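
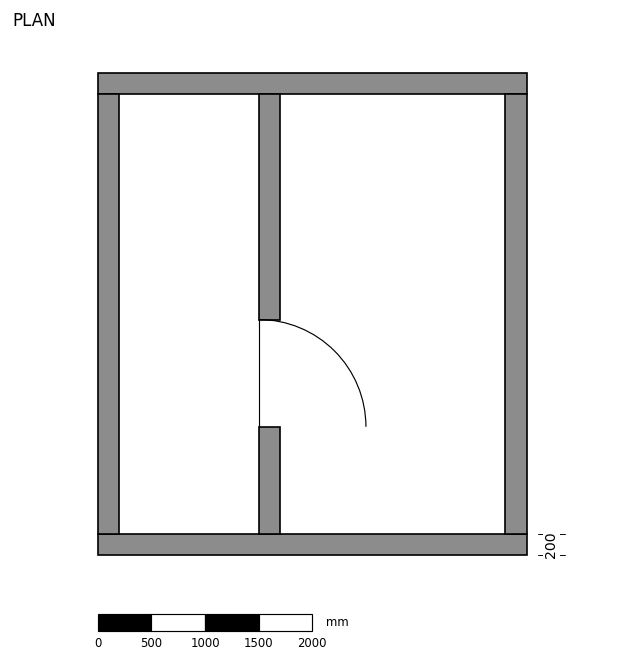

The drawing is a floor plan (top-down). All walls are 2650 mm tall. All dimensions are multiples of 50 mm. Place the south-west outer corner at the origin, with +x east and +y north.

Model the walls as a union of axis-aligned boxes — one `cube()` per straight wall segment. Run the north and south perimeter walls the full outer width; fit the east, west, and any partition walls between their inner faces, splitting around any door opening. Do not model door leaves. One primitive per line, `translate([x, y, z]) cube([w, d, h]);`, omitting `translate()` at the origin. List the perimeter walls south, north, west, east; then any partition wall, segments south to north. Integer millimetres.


cube([4000, 200, 2650]);
translate([0, 4300, 0]) cube([4000, 200, 2650]);
translate([0, 200, 0]) cube([200, 4100, 2650]);
translate([3800, 200, 0]) cube([200, 4100, 2650]);
translate([1500, 200, 0]) cube([200, 1000, 2650]);
translate([1500, 2200, 0]) cube([200, 2100, 2650]);


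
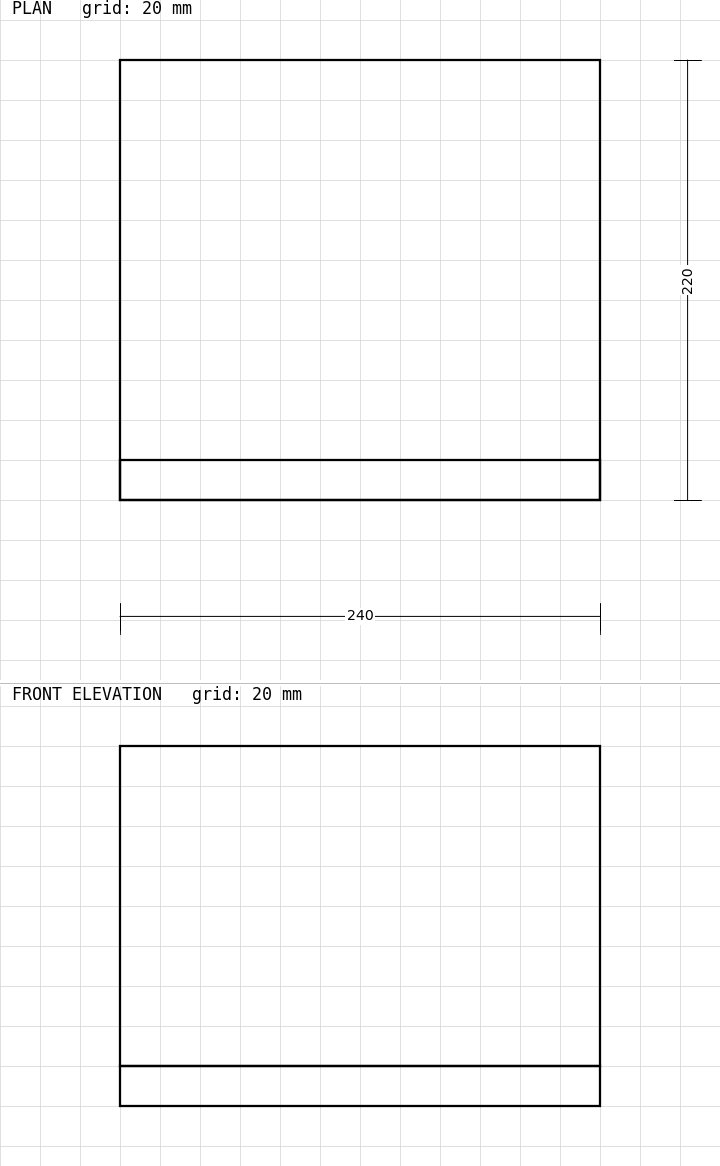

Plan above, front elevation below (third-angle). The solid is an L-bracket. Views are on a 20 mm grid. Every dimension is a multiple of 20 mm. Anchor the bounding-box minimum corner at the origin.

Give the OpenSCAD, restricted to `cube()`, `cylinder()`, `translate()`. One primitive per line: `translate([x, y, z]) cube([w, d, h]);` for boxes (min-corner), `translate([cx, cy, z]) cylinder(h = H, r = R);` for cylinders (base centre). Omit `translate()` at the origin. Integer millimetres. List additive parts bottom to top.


cube([240, 220, 20]);
translate([0, 0, 20]) cube([240, 20, 160]);


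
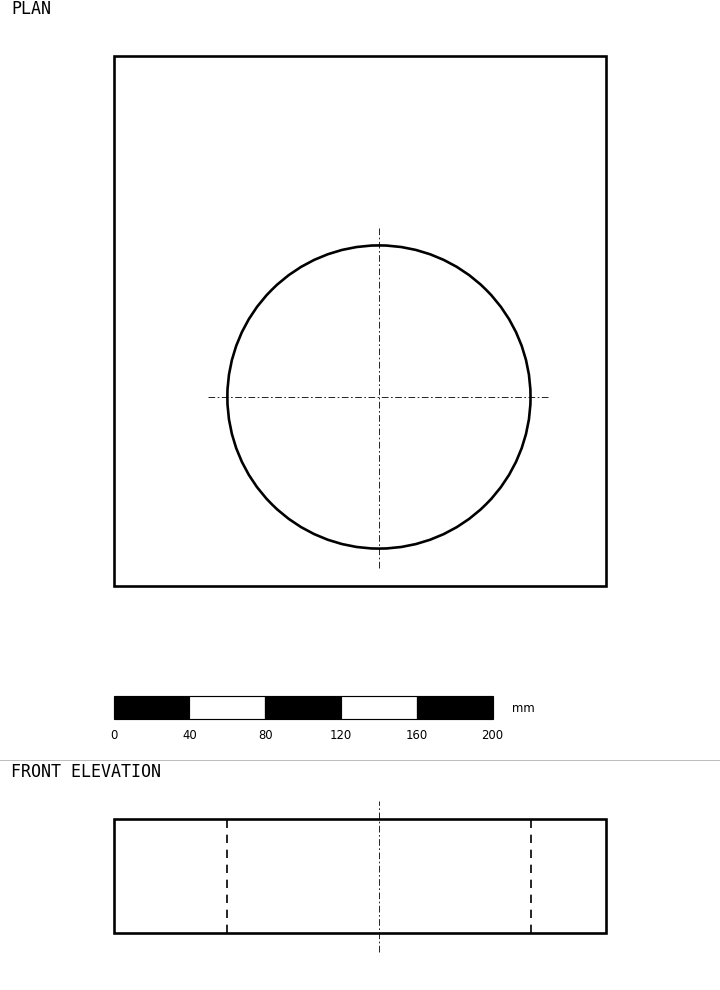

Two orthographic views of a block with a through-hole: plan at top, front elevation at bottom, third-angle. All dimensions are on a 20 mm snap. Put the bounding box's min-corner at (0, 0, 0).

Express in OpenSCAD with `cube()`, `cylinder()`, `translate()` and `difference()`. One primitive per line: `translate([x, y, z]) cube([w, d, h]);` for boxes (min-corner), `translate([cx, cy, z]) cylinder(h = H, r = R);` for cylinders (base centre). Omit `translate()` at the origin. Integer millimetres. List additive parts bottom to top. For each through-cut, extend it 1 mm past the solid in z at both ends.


difference() {
  cube([260, 280, 60]);
  translate([140, 100, -1]) cylinder(h = 62, r = 80);
}


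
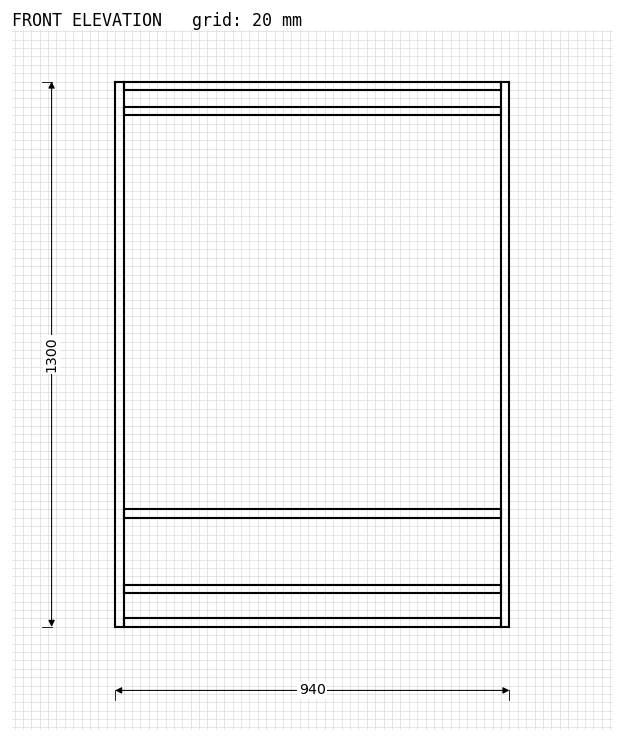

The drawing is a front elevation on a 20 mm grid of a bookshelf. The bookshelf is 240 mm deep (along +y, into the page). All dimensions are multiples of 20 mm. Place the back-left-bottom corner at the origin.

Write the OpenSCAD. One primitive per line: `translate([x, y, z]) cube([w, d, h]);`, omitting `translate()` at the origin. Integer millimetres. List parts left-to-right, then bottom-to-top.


cube([20, 240, 1300]);
translate([20, 0, 0]) cube([900, 240, 20]);
translate([20, 0, 80]) cube([900, 240, 20]);
translate([20, 0, 260]) cube([900, 240, 20]);
translate([20, 0, 1220]) cube([900, 240, 20]);
translate([20, 0, 1280]) cube([900, 240, 20]);
translate([920, 0, 0]) cube([20, 240, 1300]);


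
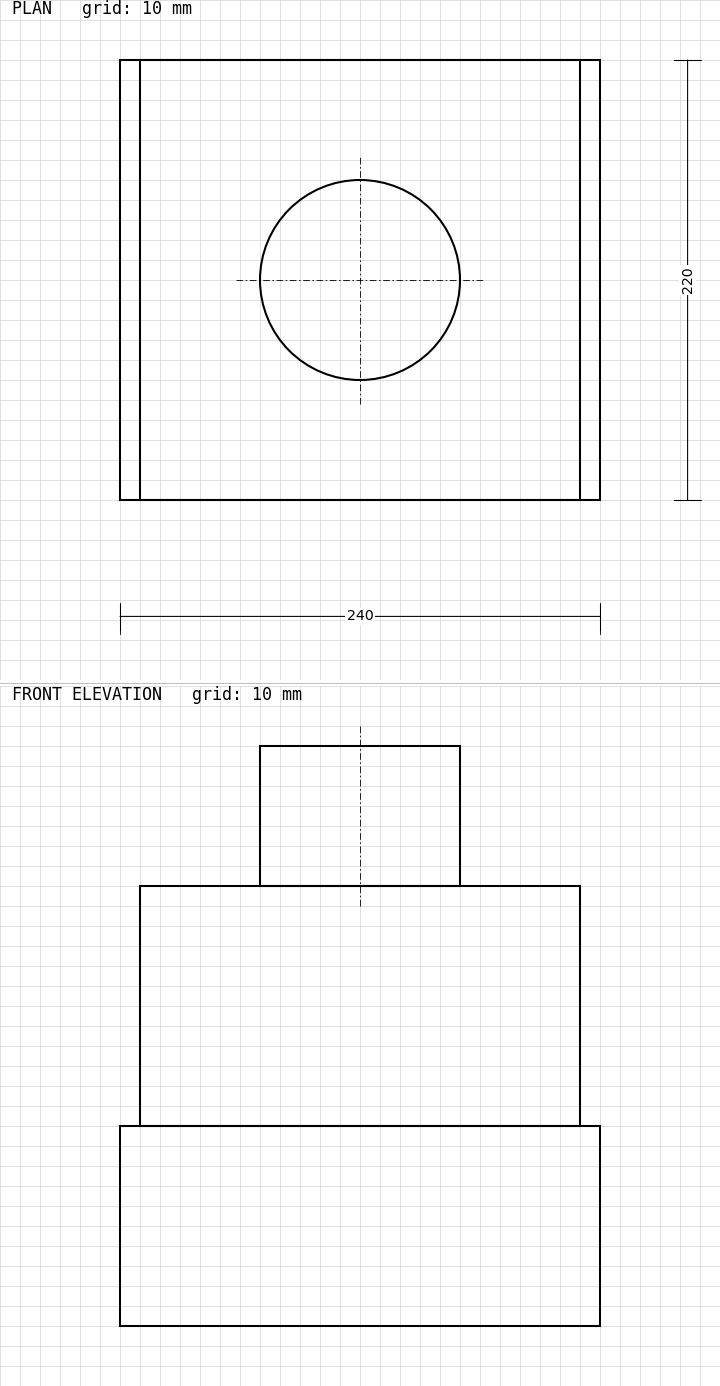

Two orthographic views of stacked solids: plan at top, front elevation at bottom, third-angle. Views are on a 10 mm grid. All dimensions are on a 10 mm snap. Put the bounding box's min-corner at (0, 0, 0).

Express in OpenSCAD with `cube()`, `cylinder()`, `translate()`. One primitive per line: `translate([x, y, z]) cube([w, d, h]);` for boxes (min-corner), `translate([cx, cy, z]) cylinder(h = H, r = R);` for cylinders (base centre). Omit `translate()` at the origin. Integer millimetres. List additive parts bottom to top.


cube([240, 220, 100]);
translate([10, 0, 100]) cube([220, 220, 120]);
translate([120, 110, 220]) cylinder(h = 70, r = 50);


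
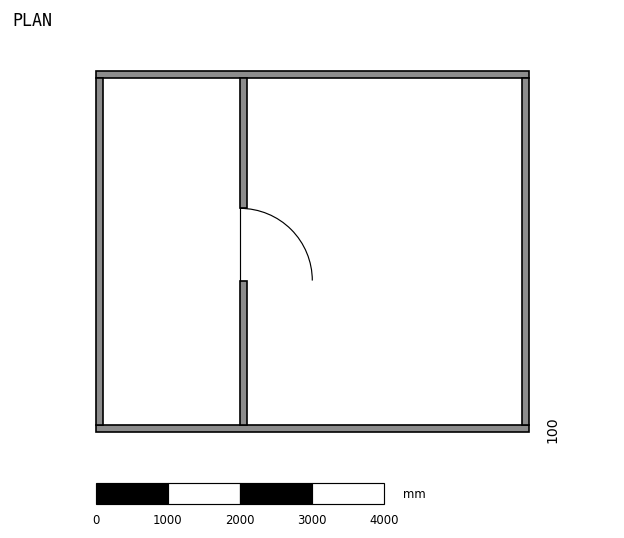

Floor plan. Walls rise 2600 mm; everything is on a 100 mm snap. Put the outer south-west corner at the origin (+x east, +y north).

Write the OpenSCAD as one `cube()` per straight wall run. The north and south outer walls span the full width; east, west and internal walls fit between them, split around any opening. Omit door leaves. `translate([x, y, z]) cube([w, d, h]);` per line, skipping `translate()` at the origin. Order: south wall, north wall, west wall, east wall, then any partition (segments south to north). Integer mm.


cube([6000, 100, 2600]);
translate([0, 4900, 0]) cube([6000, 100, 2600]);
translate([0, 100, 0]) cube([100, 4800, 2600]);
translate([5900, 100, 0]) cube([100, 4800, 2600]);
translate([2000, 100, 0]) cube([100, 2000, 2600]);
translate([2000, 3100, 0]) cube([100, 1800, 2600]);


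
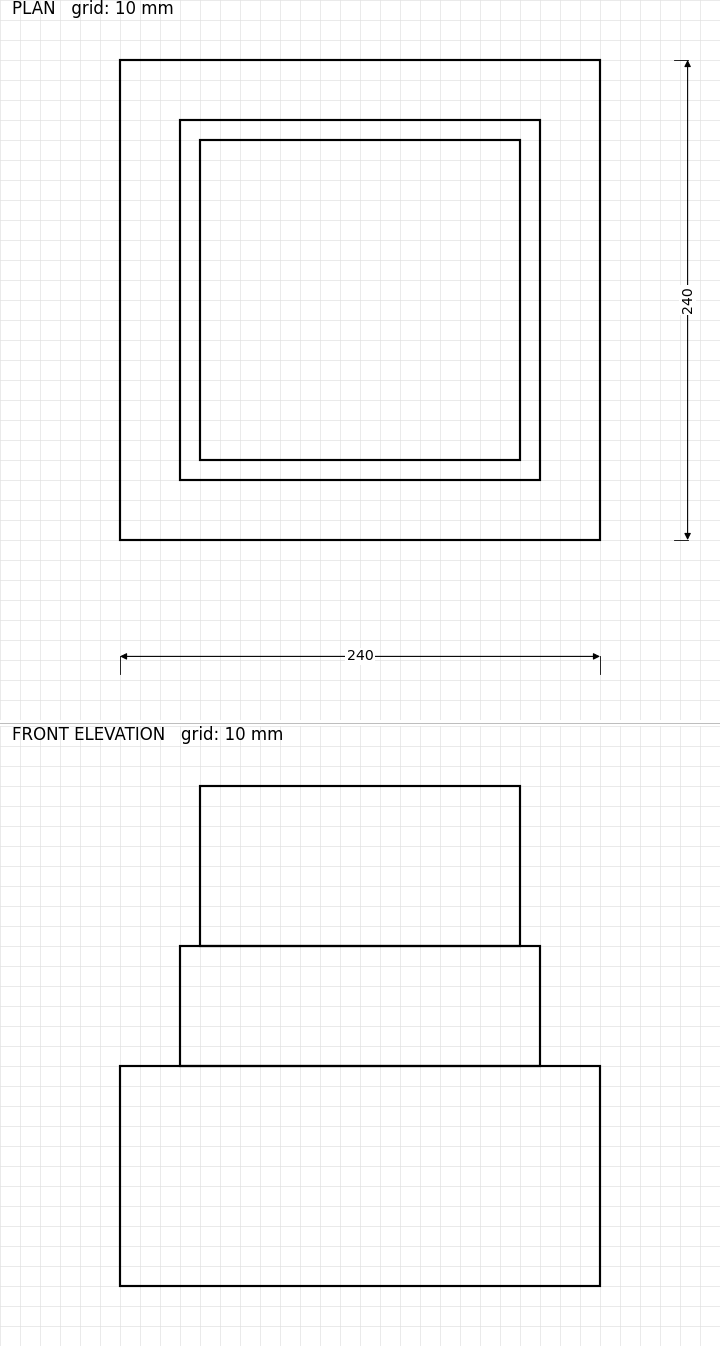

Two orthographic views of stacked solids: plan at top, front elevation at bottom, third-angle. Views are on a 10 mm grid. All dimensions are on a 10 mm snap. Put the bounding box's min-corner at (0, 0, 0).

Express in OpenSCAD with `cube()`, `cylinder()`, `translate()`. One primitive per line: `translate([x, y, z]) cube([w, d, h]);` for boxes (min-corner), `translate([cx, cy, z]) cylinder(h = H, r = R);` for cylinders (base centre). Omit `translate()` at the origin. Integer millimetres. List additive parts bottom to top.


cube([240, 240, 110]);
translate([30, 30, 110]) cube([180, 180, 60]);
translate([40, 40, 170]) cube([160, 160, 80]);


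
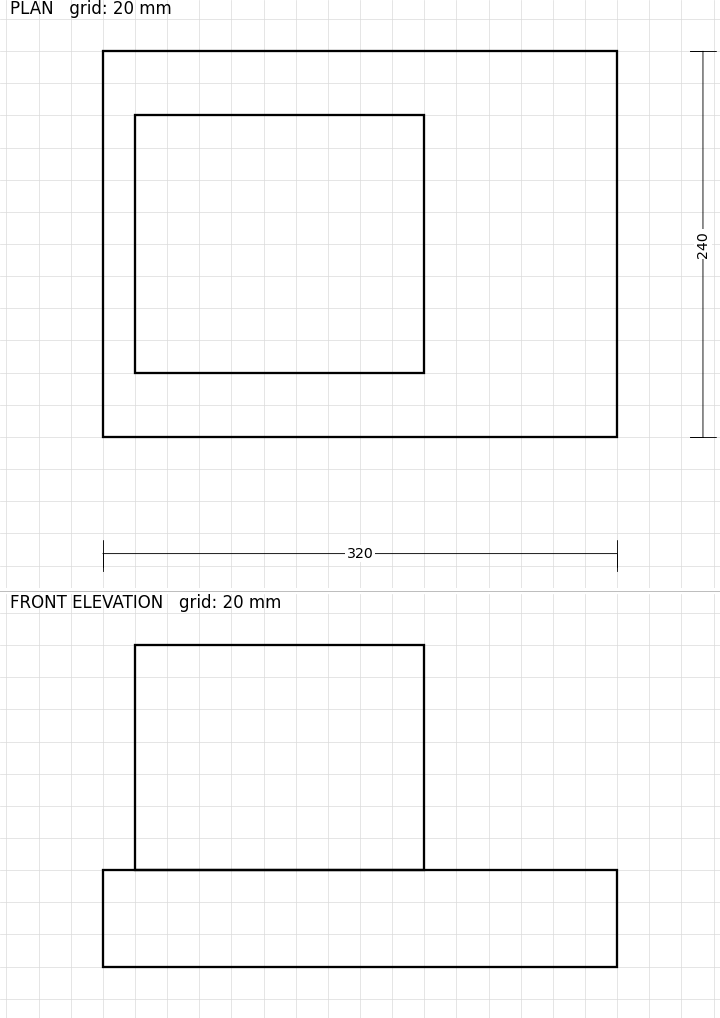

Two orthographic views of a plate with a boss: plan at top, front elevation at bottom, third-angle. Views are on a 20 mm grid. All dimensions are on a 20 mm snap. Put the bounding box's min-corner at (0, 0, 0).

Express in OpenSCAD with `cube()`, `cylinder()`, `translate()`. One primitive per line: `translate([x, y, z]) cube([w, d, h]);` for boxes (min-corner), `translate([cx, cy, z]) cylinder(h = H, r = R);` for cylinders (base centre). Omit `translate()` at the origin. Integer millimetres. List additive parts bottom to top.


cube([320, 240, 60]);
translate([20, 40, 60]) cube([180, 160, 140]);


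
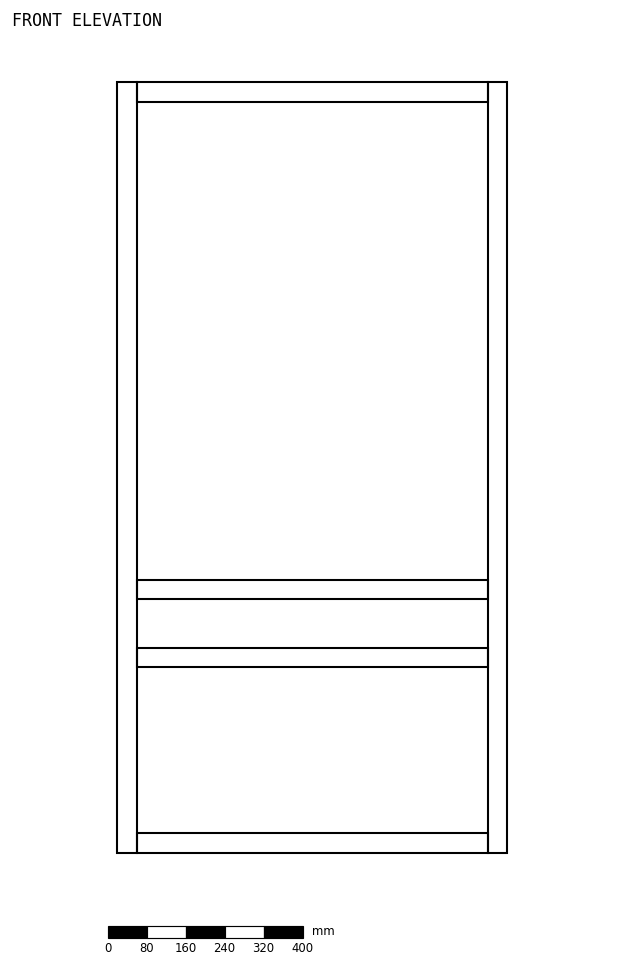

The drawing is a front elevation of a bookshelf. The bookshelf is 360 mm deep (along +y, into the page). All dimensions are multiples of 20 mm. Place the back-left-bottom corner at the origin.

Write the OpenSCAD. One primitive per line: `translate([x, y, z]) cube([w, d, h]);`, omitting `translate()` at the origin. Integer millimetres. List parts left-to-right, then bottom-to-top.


cube([40, 360, 1580]);
translate([40, 0, 0]) cube([720, 360, 40]);
translate([40, 0, 380]) cube([720, 360, 40]);
translate([40, 0, 520]) cube([720, 360, 40]);
translate([40, 0, 1540]) cube([720, 360, 40]);
translate([760, 0, 0]) cube([40, 360, 1580]);


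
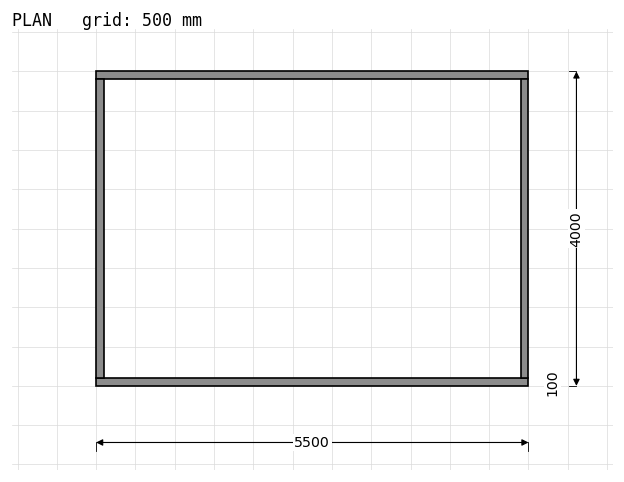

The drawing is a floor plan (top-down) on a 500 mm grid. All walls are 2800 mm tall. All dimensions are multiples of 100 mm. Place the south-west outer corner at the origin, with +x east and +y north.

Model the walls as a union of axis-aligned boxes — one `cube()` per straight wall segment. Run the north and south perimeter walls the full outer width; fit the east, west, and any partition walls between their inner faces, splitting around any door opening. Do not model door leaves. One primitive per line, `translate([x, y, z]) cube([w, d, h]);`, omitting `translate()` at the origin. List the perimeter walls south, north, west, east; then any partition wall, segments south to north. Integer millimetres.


cube([5500, 100, 2800]);
translate([0, 3900, 0]) cube([5500, 100, 2800]);
translate([0, 100, 0]) cube([100, 3800, 2800]);
translate([5400, 100, 0]) cube([100, 3800, 2800]);


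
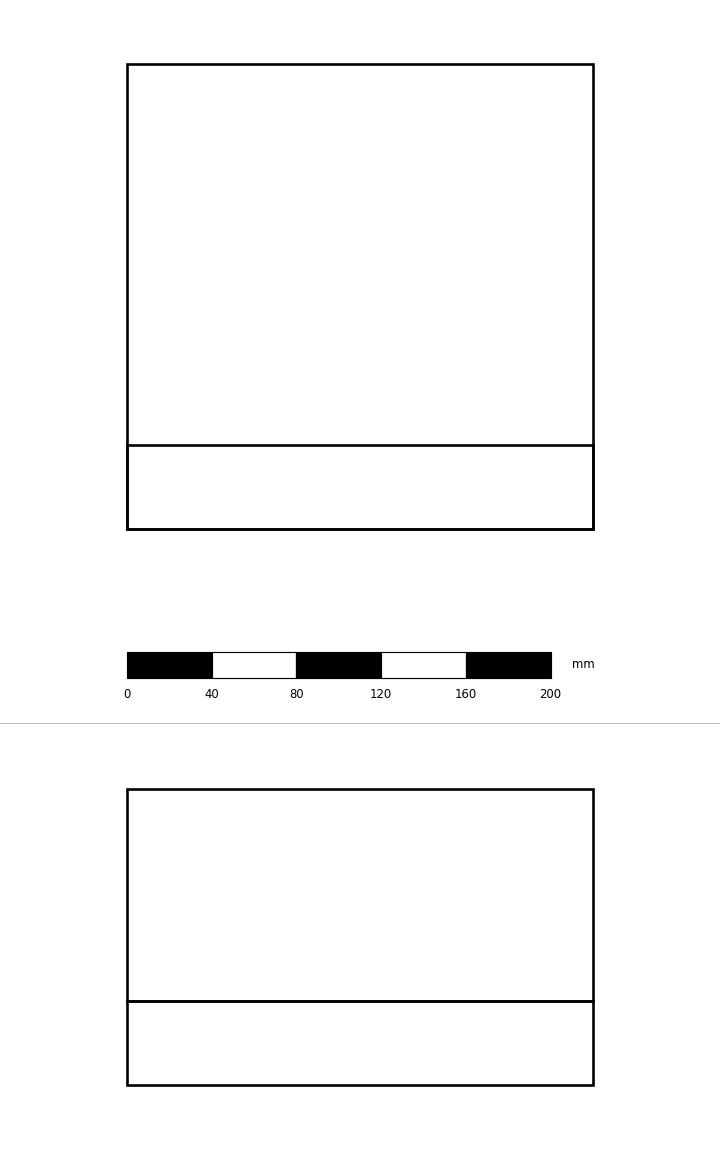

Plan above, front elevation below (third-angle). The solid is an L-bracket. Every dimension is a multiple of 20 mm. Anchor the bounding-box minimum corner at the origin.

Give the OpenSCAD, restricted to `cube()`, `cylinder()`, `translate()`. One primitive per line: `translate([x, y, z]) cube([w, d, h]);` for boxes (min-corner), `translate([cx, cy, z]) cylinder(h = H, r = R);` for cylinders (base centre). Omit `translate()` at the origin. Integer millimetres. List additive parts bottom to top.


cube([220, 220, 40]);
translate([0, 0, 40]) cube([220, 40, 100]);


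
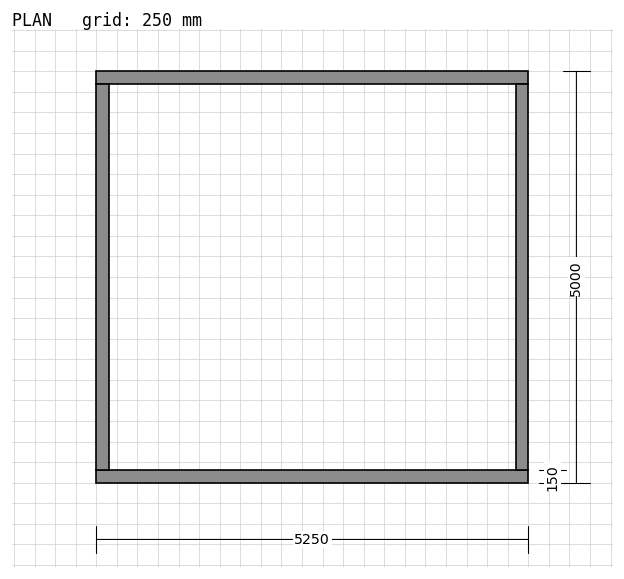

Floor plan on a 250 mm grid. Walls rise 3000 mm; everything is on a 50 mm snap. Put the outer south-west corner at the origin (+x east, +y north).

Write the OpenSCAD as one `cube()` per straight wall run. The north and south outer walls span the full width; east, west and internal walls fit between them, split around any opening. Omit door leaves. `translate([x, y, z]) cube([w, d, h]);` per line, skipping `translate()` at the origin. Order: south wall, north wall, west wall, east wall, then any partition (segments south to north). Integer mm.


cube([5250, 150, 3000]);
translate([0, 4850, 0]) cube([5250, 150, 3000]);
translate([0, 150, 0]) cube([150, 4700, 3000]);
translate([5100, 150, 0]) cube([150, 4700, 3000]);


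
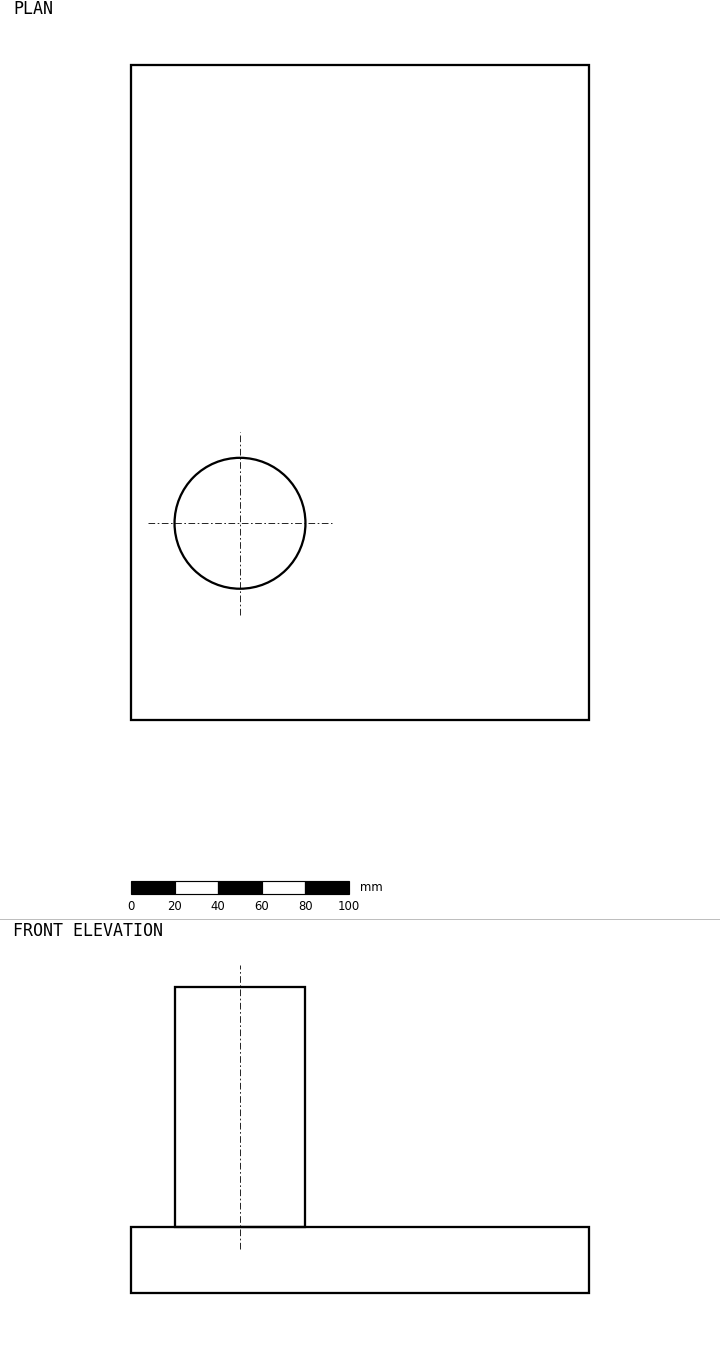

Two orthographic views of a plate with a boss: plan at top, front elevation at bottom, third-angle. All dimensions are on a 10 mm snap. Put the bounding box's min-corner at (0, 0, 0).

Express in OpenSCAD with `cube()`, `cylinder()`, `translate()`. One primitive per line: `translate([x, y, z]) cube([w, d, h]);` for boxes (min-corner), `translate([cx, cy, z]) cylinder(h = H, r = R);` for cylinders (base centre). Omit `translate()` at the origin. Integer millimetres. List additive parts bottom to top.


cube([210, 300, 30]);
translate([50, 90, 30]) cylinder(h = 110, r = 30);


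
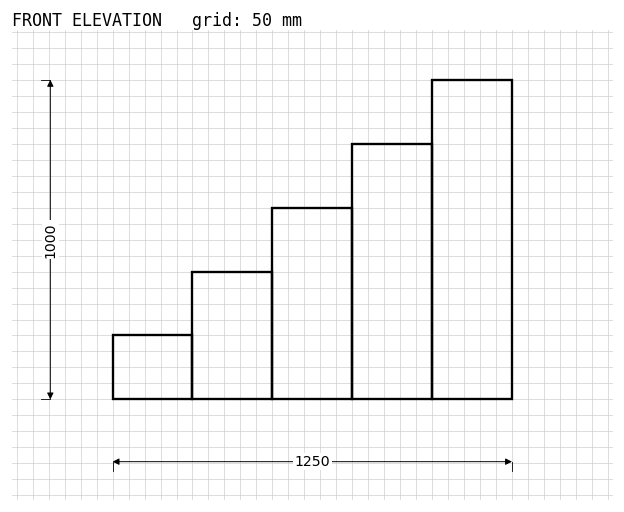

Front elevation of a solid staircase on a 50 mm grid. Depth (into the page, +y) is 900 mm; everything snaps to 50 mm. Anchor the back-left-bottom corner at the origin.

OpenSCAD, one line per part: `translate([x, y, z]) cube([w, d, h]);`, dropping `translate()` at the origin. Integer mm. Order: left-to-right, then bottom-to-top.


cube([250, 900, 200]);
translate([250, 0, 0]) cube([250, 900, 400]);
translate([500, 0, 0]) cube([250, 900, 600]);
translate([750, 0, 0]) cube([250, 900, 800]);
translate([1000, 0, 0]) cube([250, 900, 1000]);


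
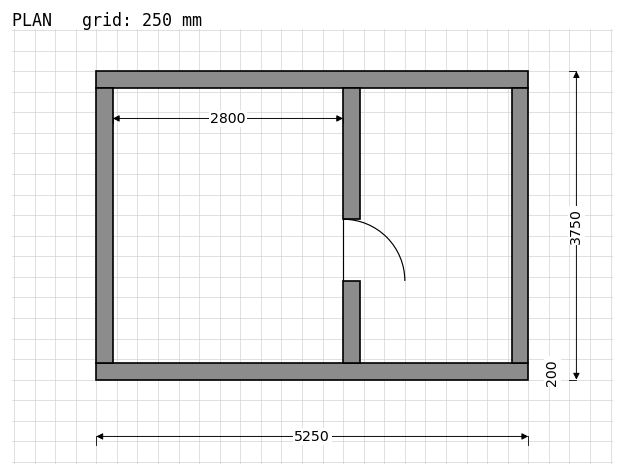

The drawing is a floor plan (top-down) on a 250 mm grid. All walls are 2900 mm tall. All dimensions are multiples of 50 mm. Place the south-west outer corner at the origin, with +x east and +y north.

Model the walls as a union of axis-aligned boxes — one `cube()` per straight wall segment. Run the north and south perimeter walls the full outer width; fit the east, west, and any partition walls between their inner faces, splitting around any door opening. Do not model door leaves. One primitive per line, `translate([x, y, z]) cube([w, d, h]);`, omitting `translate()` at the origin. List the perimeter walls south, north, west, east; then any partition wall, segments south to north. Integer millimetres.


cube([5250, 200, 2900]);
translate([0, 3550, 0]) cube([5250, 200, 2900]);
translate([0, 200, 0]) cube([200, 3350, 2900]);
translate([5050, 200, 0]) cube([200, 3350, 2900]);
translate([3000, 200, 0]) cube([200, 1000, 2900]);
translate([3000, 1950, 0]) cube([200, 1600, 2900]);


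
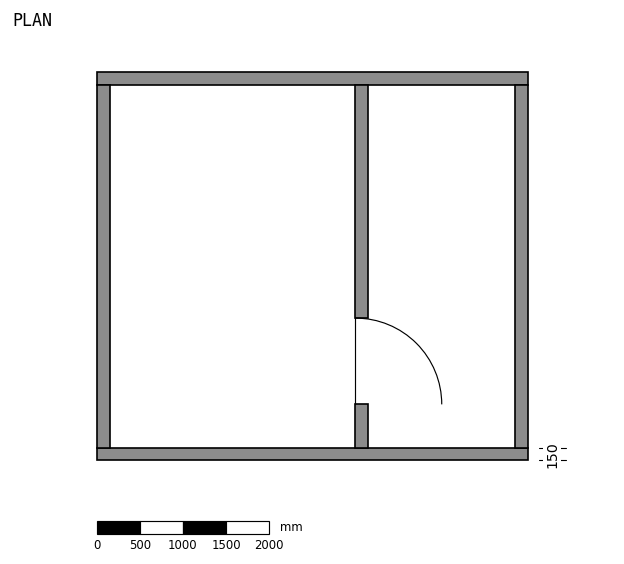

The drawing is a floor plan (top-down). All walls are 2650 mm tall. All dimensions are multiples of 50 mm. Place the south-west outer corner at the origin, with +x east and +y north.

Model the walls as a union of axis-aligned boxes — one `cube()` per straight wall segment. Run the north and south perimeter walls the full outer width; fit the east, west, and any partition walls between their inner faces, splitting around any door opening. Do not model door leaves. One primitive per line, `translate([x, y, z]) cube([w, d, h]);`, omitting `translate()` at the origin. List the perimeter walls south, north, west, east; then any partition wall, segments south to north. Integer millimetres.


cube([5000, 150, 2650]);
translate([0, 4350, 0]) cube([5000, 150, 2650]);
translate([0, 150, 0]) cube([150, 4200, 2650]);
translate([4850, 150, 0]) cube([150, 4200, 2650]);
translate([3000, 150, 0]) cube([150, 500, 2650]);
translate([3000, 1650, 0]) cube([150, 2700, 2650]);


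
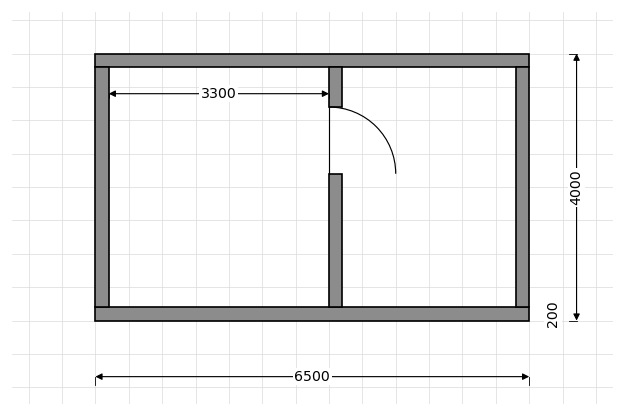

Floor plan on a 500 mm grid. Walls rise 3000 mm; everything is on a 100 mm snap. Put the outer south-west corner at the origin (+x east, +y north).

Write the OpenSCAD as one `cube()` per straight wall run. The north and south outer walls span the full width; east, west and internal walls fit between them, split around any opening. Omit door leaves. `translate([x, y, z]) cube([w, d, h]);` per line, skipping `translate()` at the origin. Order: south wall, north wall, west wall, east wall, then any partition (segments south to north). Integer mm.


cube([6500, 200, 3000]);
translate([0, 3800, 0]) cube([6500, 200, 3000]);
translate([0, 200, 0]) cube([200, 3600, 3000]);
translate([6300, 200, 0]) cube([200, 3600, 3000]);
translate([3500, 200, 0]) cube([200, 2000, 3000]);
translate([3500, 3200, 0]) cube([200, 600, 3000]);


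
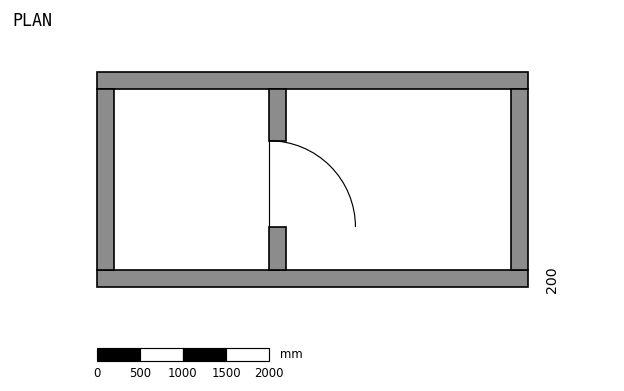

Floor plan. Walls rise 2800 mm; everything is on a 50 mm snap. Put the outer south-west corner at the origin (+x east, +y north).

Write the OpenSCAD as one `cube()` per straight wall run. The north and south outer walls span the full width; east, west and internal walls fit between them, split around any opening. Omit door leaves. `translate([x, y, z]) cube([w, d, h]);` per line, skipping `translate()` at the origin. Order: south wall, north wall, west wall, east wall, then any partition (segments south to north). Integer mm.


cube([5000, 200, 2800]);
translate([0, 2300, 0]) cube([5000, 200, 2800]);
translate([0, 200, 0]) cube([200, 2100, 2800]);
translate([4800, 200, 0]) cube([200, 2100, 2800]);
translate([2000, 200, 0]) cube([200, 500, 2800]);
translate([2000, 1700, 0]) cube([200, 600, 2800]);


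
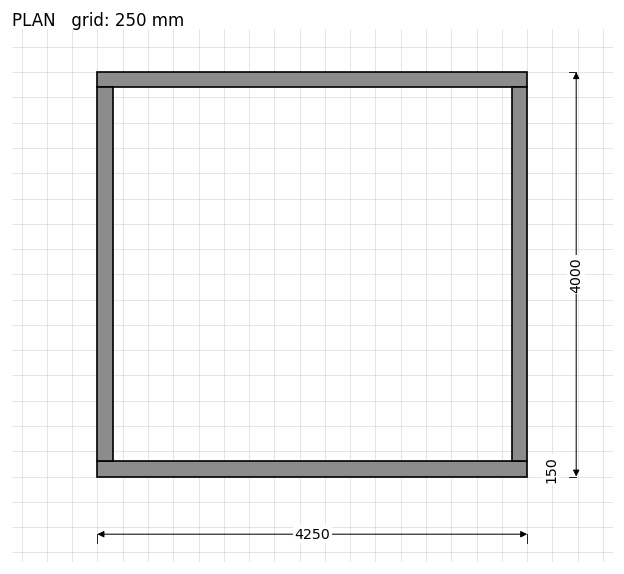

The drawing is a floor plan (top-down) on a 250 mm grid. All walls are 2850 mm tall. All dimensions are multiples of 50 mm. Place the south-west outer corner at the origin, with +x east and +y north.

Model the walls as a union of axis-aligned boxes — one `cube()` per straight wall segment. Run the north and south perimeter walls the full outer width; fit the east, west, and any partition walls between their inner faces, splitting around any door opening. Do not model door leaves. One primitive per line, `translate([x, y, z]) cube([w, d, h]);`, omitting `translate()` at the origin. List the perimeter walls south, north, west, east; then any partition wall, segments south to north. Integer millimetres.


cube([4250, 150, 2850]);
translate([0, 3850, 0]) cube([4250, 150, 2850]);
translate([0, 150, 0]) cube([150, 3700, 2850]);
translate([4100, 150, 0]) cube([150, 3700, 2850]);


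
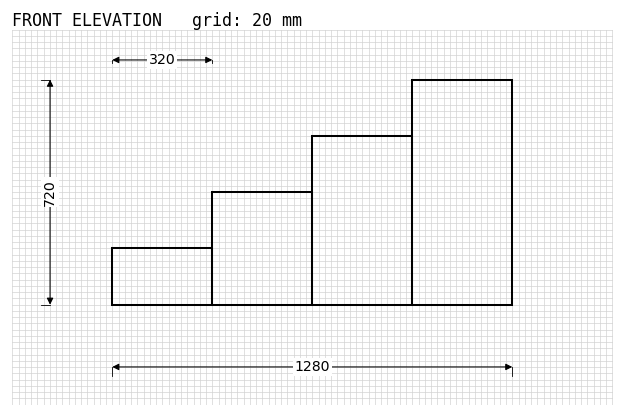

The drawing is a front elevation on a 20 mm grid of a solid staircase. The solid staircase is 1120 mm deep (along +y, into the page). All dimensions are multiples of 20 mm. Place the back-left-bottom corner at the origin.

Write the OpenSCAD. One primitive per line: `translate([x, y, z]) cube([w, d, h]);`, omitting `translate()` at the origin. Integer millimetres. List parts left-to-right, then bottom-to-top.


cube([320, 1120, 180]);
translate([320, 0, 0]) cube([320, 1120, 360]);
translate([640, 0, 0]) cube([320, 1120, 540]);
translate([960, 0, 0]) cube([320, 1120, 720]);


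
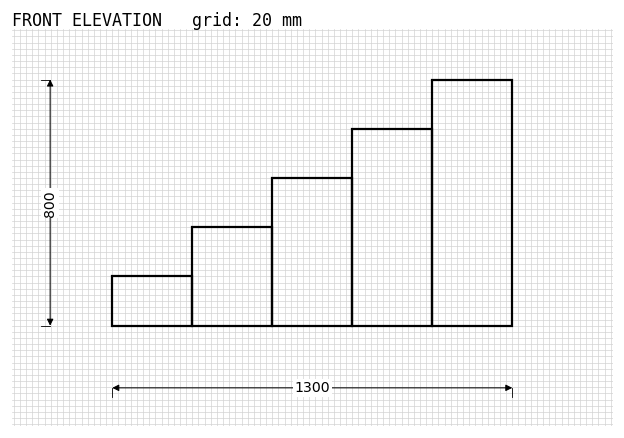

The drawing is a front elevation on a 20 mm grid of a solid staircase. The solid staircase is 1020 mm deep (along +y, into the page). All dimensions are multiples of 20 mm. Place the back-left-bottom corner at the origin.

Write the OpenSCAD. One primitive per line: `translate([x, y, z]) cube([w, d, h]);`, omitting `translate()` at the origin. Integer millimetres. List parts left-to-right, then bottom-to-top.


cube([260, 1020, 160]);
translate([260, 0, 0]) cube([260, 1020, 320]);
translate([520, 0, 0]) cube([260, 1020, 480]);
translate([780, 0, 0]) cube([260, 1020, 640]);
translate([1040, 0, 0]) cube([260, 1020, 800]);


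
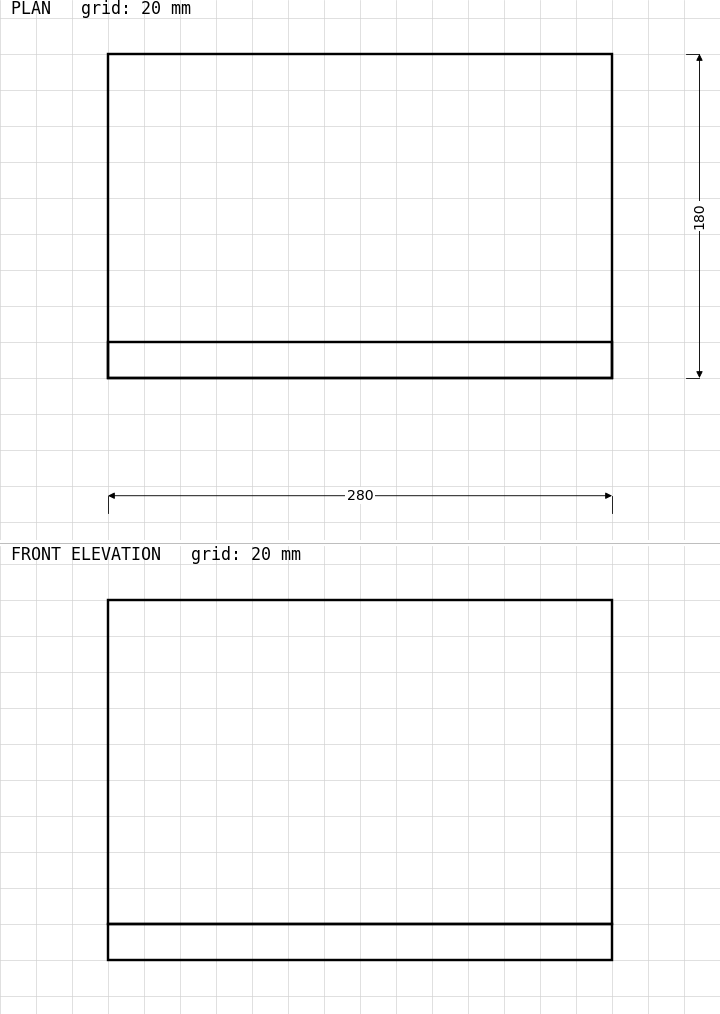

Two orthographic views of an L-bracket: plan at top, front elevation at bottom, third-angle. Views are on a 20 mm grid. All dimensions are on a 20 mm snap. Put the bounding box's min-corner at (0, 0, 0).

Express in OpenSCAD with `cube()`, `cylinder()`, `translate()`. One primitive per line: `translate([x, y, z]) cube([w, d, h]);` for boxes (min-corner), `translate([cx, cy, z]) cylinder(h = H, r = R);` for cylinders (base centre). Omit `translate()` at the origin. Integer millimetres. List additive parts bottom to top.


cube([280, 180, 20]);
translate([0, 0, 20]) cube([280, 20, 180]);


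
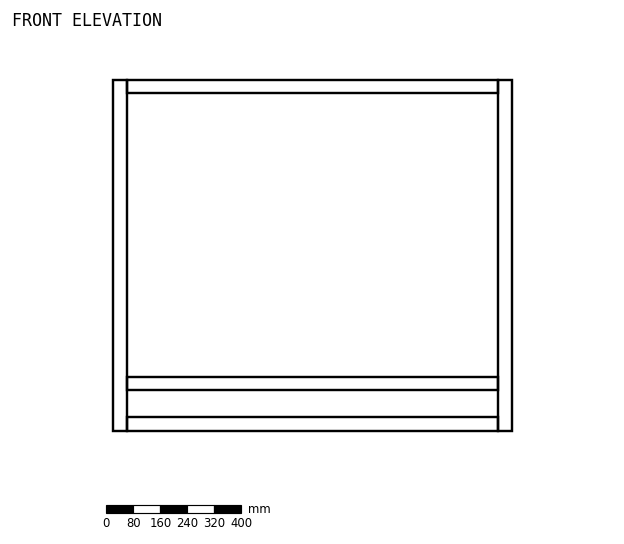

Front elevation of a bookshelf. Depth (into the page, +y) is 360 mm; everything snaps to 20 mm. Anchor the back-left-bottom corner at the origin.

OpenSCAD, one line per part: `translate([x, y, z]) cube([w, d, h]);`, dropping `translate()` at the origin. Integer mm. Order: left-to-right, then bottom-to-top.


cube([40, 360, 1040]);
translate([40, 0, 0]) cube([1100, 360, 40]);
translate([40, 0, 120]) cube([1100, 360, 40]);
translate([40, 0, 1000]) cube([1100, 360, 40]);
translate([1140, 0, 0]) cube([40, 360, 1040]);


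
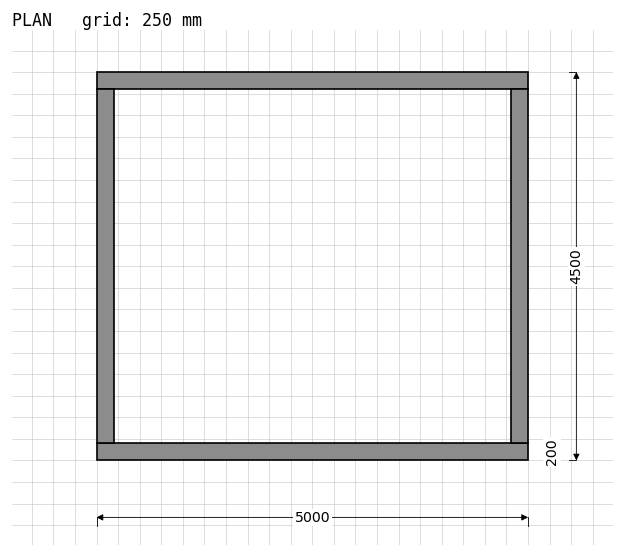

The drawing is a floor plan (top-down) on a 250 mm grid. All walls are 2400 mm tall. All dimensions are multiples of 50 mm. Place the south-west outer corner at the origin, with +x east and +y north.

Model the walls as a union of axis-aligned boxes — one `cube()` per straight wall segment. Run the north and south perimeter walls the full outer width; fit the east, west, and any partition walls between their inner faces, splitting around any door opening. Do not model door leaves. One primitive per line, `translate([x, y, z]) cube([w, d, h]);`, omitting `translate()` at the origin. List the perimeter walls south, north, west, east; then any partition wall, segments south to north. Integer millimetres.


cube([5000, 200, 2400]);
translate([0, 4300, 0]) cube([5000, 200, 2400]);
translate([0, 200, 0]) cube([200, 4100, 2400]);
translate([4800, 200, 0]) cube([200, 4100, 2400]);


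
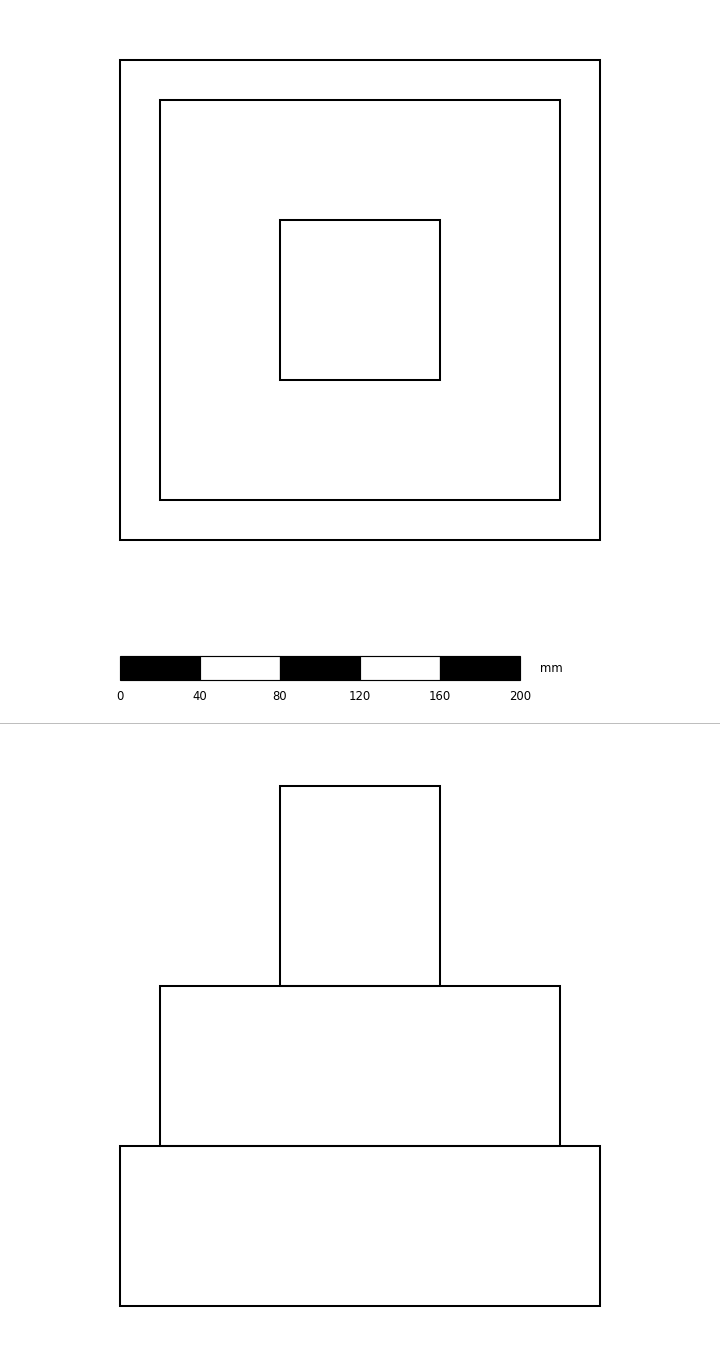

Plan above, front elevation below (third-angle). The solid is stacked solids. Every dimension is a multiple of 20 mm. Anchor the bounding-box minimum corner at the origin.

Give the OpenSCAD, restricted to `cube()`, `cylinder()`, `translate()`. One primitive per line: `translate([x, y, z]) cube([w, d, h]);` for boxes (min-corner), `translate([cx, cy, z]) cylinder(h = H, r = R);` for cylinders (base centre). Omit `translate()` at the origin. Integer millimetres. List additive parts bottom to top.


cube([240, 240, 80]);
translate([20, 20, 80]) cube([200, 200, 80]);
translate([80, 80, 160]) cube([80, 80, 100]);


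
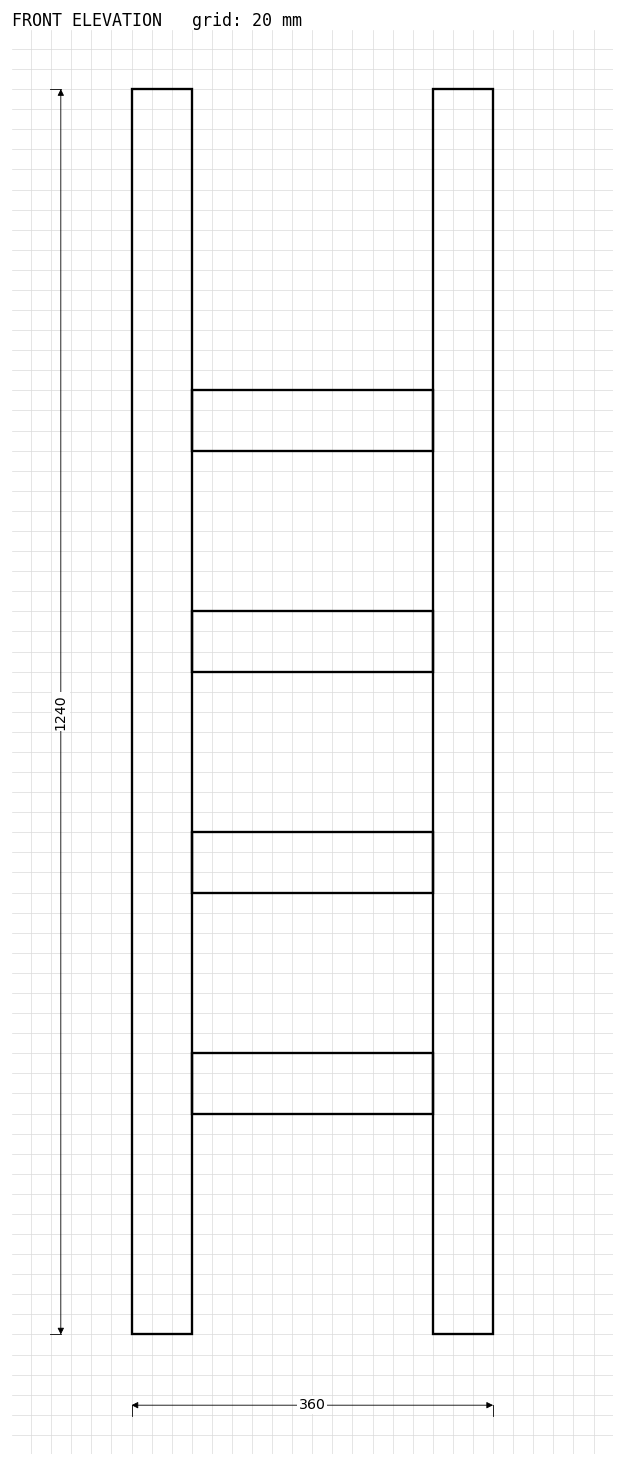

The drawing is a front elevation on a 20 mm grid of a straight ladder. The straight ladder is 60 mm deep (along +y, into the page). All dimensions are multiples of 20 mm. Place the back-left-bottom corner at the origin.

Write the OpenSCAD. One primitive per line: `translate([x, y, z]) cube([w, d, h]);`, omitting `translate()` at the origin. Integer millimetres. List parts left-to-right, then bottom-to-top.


cube([60, 60, 1240]);
translate([60, 0, 220]) cube([240, 60, 60]);
translate([60, 0, 440]) cube([240, 60, 60]);
translate([60, 0, 660]) cube([240, 60, 60]);
translate([60, 0, 880]) cube([240, 60, 60]);
translate([300, 0, 0]) cube([60, 60, 1240]);


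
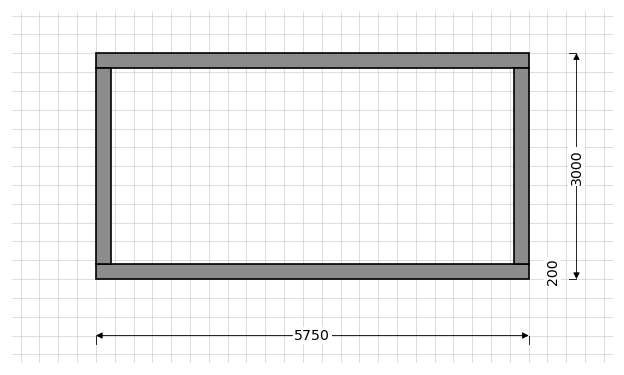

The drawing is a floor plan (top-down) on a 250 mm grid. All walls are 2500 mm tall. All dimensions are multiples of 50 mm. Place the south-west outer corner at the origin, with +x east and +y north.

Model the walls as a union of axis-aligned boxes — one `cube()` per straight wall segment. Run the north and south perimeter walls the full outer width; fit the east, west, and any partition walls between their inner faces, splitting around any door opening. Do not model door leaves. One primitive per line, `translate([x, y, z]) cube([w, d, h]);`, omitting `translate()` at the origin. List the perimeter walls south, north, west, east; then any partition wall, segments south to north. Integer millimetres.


cube([5750, 200, 2500]);
translate([0, 2800, 0]) cube([5750, 200, 2500]);
translate([0, 200, 0]) cube([200, 2600, 2500]);
translate([5550, 200, 0]) cube([200, 2600, 2500]);


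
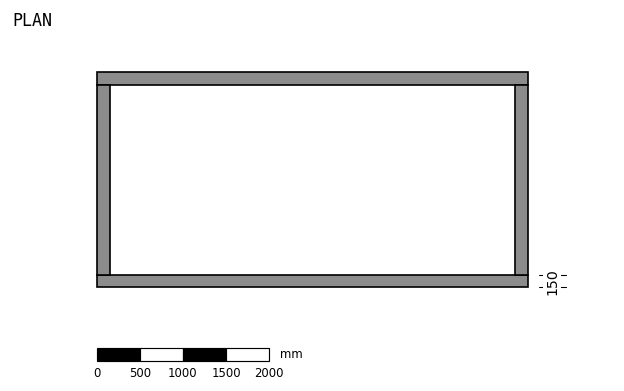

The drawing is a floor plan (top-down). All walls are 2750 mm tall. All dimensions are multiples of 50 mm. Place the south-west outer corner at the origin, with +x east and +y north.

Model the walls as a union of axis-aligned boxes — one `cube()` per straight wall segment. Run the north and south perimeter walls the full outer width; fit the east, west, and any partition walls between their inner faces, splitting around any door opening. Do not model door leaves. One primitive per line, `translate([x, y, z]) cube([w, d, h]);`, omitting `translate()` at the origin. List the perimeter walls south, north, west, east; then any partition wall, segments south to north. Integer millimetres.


cube([5000, 150, 2750]);
translate([0, 2350, 0]) cube([5000, 150, 2750]);
translate([0, 150, 0]) cube([150, 2200, 2750]);
translate([4850, 150, 0]) cube([150, 2200, 2750]);


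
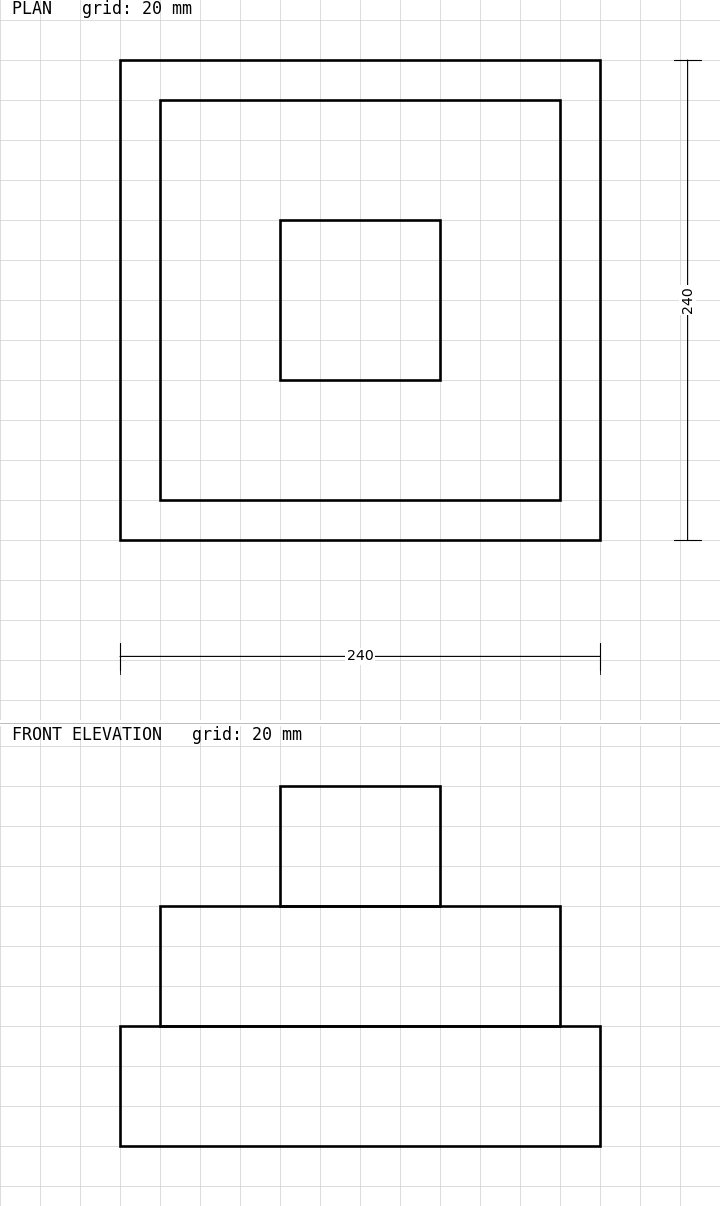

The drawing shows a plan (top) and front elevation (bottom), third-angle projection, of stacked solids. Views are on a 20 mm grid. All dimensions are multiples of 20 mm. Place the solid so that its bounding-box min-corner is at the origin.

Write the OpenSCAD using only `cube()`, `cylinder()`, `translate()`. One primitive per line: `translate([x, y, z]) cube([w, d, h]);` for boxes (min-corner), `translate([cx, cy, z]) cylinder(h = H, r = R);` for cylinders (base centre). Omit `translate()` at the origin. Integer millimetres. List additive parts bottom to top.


cube([240, 240, 60]);
translate([20, 20, 60]) cube([200, 200, 60]);
translate([80, 80, 120]) cube([80, 80, 60]);


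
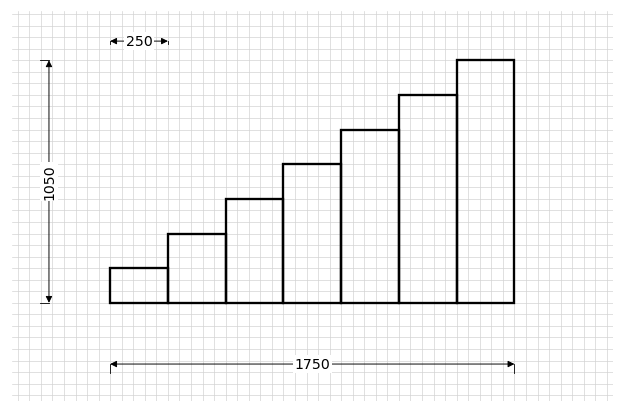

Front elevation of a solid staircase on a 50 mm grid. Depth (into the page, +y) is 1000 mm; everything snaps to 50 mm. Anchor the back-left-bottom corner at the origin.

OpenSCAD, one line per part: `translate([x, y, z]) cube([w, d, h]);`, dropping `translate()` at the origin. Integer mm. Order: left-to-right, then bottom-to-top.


cube([250, 1000, 150]);
translate([250, 0, 0]) cube([250, 1000, 300]);
translate([500, 0, 0]) cube([250, 1000, 450]);
translate([750, 0, 0]) cube([250, 1000, 600]);
translate([1000, 0, 0]) cube([250, 1000, 750]);
translate([1250, 0, 0]) cube([250, 1000, 900]);
translate([1500, 0, 0]) cube([250, 1000, 1050]);


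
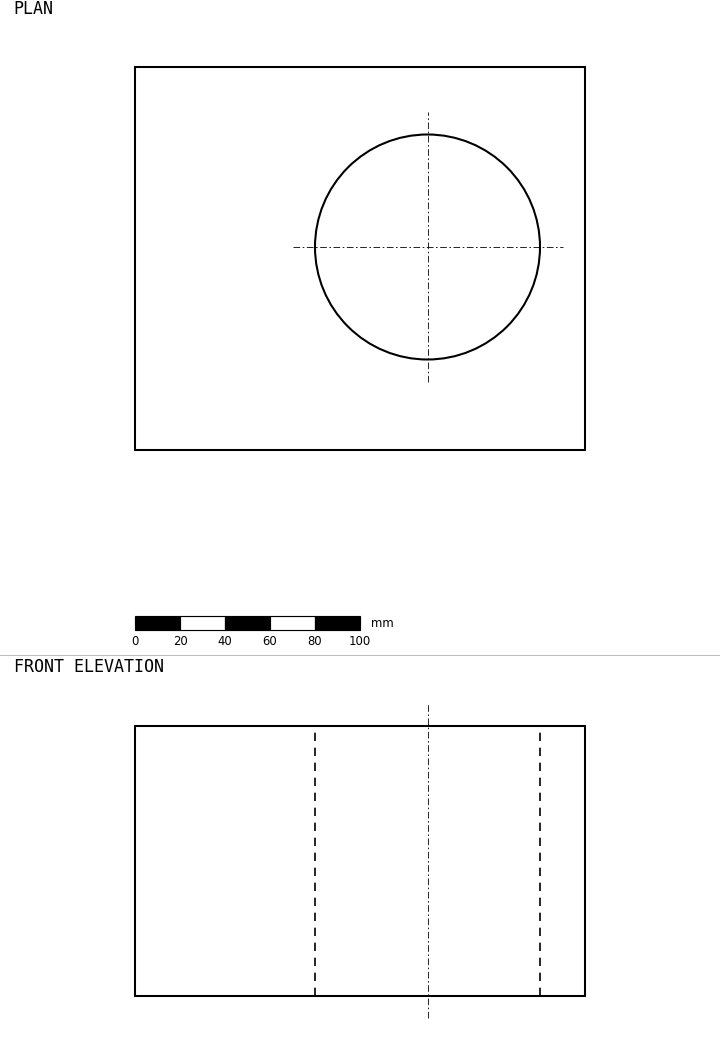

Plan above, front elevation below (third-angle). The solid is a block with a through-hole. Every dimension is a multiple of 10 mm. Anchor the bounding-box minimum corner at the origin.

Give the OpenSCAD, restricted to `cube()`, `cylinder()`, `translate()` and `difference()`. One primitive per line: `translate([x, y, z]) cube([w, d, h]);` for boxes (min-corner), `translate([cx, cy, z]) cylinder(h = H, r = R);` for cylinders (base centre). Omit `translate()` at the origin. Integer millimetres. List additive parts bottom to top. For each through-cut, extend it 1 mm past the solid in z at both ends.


difference() {
  cube([200, 170, 120]);
  translate([130, 90, -1]) cylinder(h = 122, r = 50);
}


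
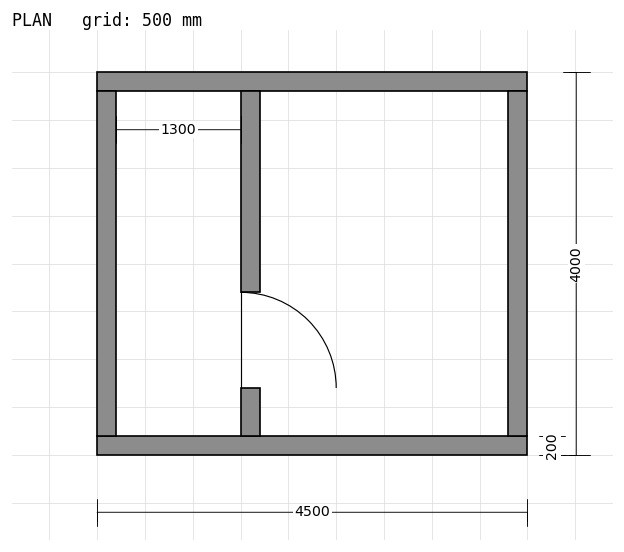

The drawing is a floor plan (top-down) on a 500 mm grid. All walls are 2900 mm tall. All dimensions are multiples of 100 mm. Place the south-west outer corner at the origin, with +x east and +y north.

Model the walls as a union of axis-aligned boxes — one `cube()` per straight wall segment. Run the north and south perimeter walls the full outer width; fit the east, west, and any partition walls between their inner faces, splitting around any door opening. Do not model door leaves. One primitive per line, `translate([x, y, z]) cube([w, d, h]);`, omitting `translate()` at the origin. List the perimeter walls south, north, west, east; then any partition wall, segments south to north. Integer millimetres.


cube([4500, 200, 2900]);
translate([0, 3800, 0]) cube([4500, 200, 2900]);
translate([0, 200, 0]) cube([200, 3600, 2900]);
translate([4300, 200, 0]) cube([200, 3600, 2900]);
translate([1500, 200, 0]) cube([200, 500, 2900]);
translate([1500, 1700, 0]) cube([200, 2100, 2900]);


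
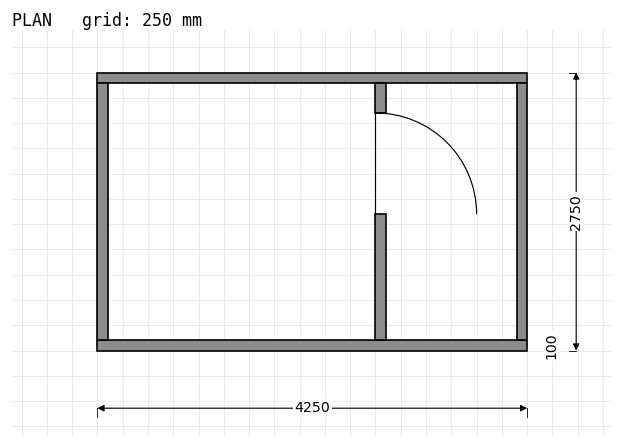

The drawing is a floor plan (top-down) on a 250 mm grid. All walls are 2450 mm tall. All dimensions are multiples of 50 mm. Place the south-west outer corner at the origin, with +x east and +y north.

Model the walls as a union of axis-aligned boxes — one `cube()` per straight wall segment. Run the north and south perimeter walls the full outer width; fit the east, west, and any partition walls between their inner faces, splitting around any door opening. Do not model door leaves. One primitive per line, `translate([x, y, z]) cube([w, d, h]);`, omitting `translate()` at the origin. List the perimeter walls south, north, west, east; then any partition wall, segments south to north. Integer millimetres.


cube([4250, 100, 2450]);
translate([0, 2650, 0]) cube([4250, 100, 2450]);
translate([0, 100, 0]) cube([100, 2550, 2450]);
translate([4150, 100, 0]) cube([100, 2550, 2450]);
translate([2750, 100, 0]) cube([100, 1250, 2450]);
translate([2750, 2350, 0]) cube([100, 300, 2450]);


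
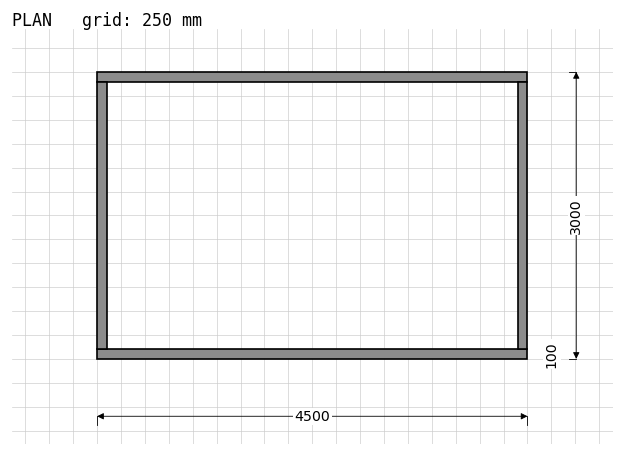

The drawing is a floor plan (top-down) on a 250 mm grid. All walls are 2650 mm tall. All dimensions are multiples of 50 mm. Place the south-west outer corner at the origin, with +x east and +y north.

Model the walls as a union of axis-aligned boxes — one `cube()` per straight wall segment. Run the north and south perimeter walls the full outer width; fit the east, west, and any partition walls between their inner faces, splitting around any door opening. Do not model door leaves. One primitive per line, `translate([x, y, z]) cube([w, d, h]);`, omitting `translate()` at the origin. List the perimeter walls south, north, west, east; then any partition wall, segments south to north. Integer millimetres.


cube([4500, 100, 2650]);
translate([0, 2900, 0]) cube([4500, 100, 2650]);
translate([0, 100, 0]) cube([100, 2800, 2650]);
translate([4400, 100, 0]) cube([100, 2800, 2650]);


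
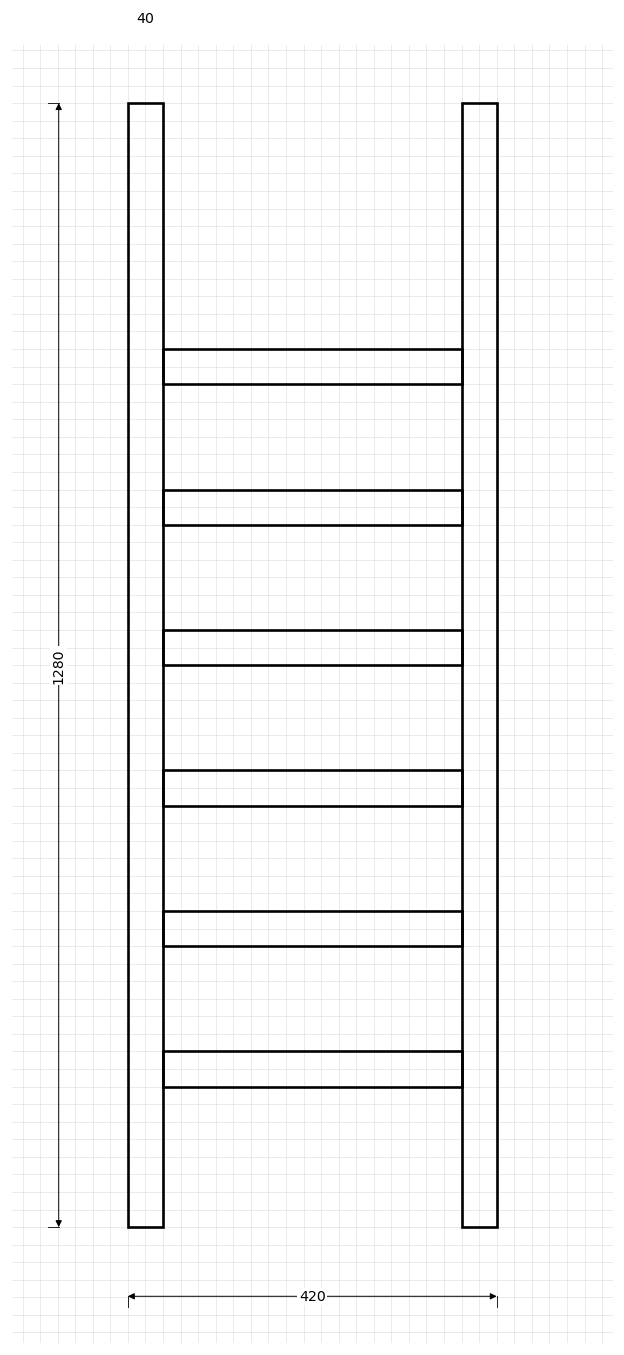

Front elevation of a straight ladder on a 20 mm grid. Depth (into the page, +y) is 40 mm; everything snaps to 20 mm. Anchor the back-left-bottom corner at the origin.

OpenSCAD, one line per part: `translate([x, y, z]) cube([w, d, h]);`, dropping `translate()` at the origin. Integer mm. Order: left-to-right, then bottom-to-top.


cube([40, 40, 1280]);
translate([40, 0, 160]) cube([340, 40, 40]);
translate([40, 0, 320]) cube([340, 40, 40]);
translate([40, 0, 480]) cube([340, 40, 40]);
translate([40, 0, 640]) cube([340, 40, 40]);
translate([40, 0, 800]) cube([340, 40, 40]);
translate([40, 0, 960]) cube([340, 40, 40]);
translate([380, 0, 0]) cube([40, 40, 1280]);


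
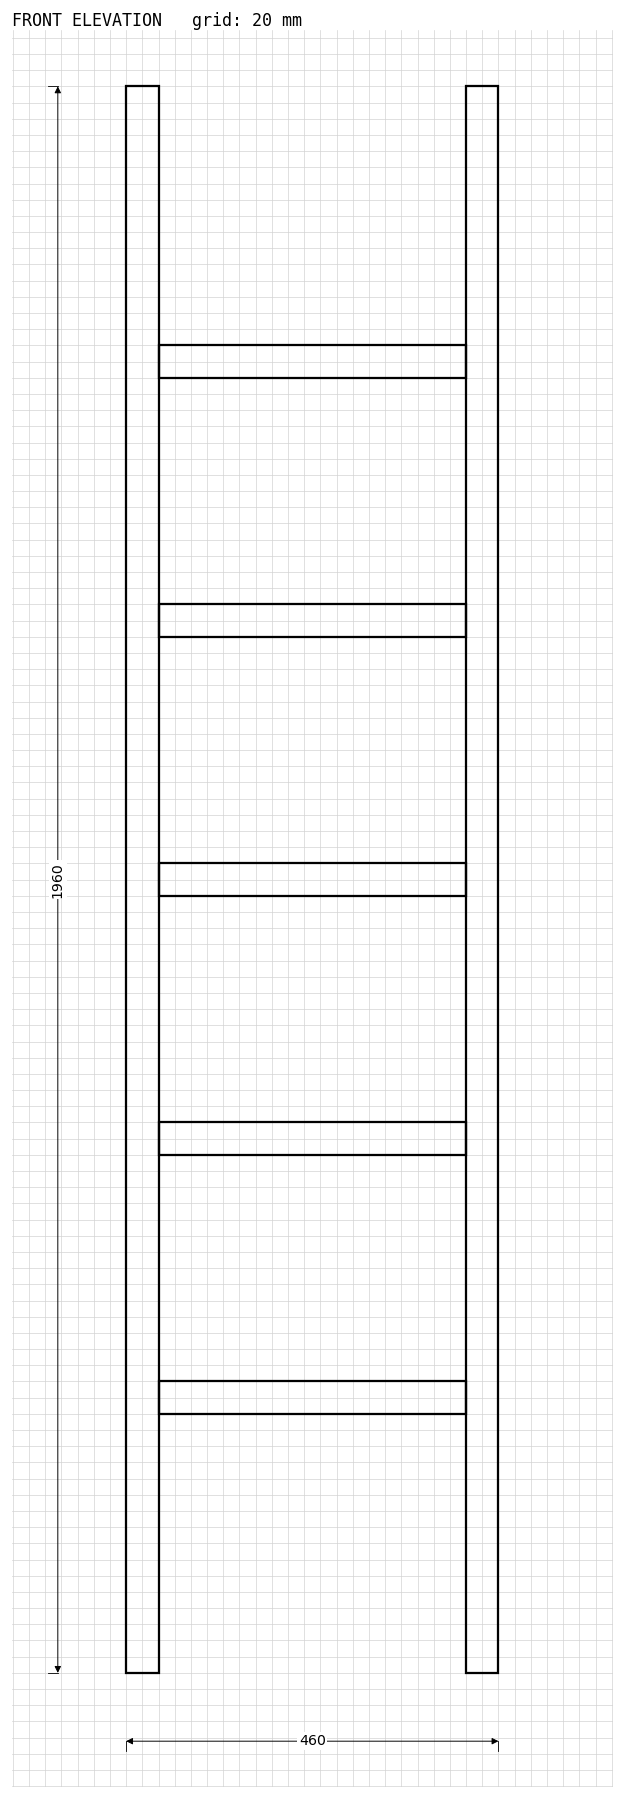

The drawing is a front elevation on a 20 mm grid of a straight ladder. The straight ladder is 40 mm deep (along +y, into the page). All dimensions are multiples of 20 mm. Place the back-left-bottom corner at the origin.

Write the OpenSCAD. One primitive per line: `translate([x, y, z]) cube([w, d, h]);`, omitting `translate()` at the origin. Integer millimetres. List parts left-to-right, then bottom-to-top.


cube([40, 40, 1960]);
translate([40, 0, 320]) cube([380, 40, 40]);
translate([40, 0, 640]) cube([380, 40, 40]);
translate([40, 0, 960]) cube([380, 40, 40]);
translate([40, 0, 1280]) cube([380, 40, 40]);
translate([40, 0, 1600]) cube([380, 40, 40]);
translate([420, 0, 0]) cube([40, 40, 1960]);


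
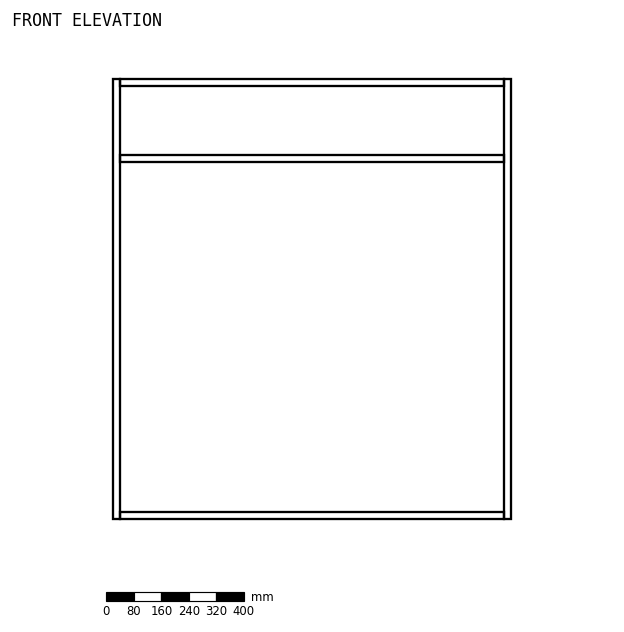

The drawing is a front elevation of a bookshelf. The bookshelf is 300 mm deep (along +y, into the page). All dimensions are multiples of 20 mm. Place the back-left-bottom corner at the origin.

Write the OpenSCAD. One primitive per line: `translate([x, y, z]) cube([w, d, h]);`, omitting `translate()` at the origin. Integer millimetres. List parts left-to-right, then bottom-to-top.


cube([20, 300, 1280]);
translate([20, 0, 0]) cube([1120, 300, 20]);
translate([20, 0, 1040]) cube([1120, 300, 20]);
translate([20, 0, 1260]) cube([1120, 300, 20]);
translate([1140, 0, 0]) cube([20, 300, 1280]);


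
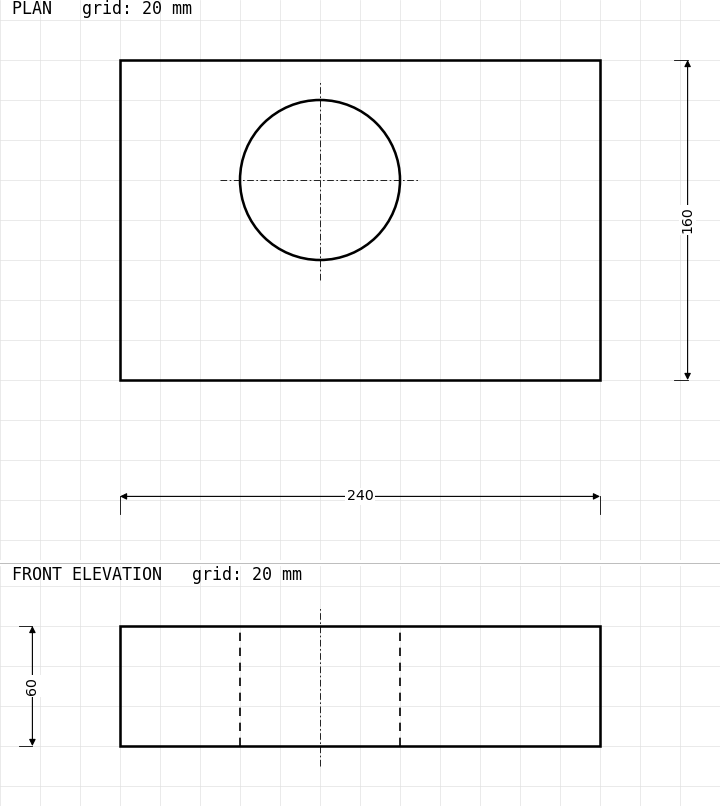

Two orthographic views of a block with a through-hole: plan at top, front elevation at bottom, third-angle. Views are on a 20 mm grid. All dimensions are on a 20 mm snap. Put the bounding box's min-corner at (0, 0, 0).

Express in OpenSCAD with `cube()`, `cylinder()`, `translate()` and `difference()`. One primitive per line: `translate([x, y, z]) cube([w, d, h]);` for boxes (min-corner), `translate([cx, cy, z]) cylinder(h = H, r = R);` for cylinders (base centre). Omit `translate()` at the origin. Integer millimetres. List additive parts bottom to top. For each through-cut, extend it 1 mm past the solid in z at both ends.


difference() {
  cube([240, 160, 60]);
  translate([100, 100, -1]) cylinder(h = 62, r = 40);
}


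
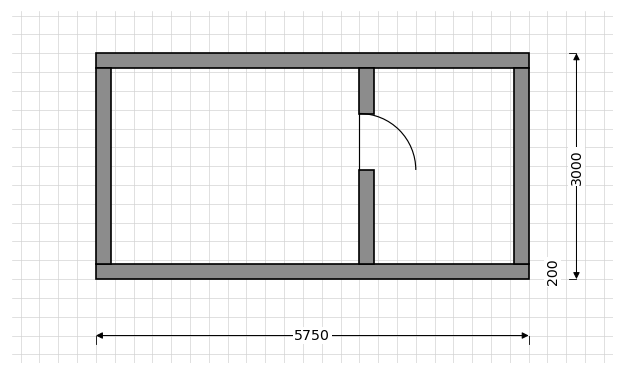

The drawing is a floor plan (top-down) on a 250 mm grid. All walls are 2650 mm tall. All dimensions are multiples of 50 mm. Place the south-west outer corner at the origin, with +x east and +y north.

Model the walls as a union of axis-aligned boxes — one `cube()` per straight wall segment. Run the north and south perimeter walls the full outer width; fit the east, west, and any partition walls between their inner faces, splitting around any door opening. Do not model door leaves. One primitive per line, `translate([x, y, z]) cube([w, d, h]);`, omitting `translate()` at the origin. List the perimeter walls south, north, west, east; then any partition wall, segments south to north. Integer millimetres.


cube([5750, 200, 2650]);
translate([0, 2800, 0]) cube([5750, 200, 2650]);
translate([0, 200, 0]) cube([200, 2600, 2650]);
translate([5550, 200, 0]) cube([200, 2600, 2650]);
translate([3500, 200, 0]) cube([200, 1250, 2650]);
translate([3500, 2200, 0]) cube([200, 600, 2650]);
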